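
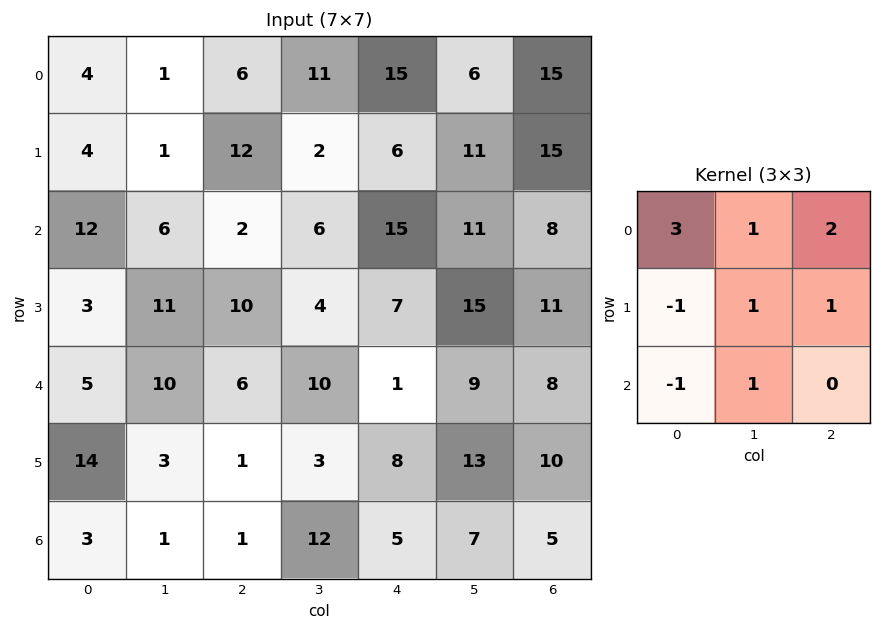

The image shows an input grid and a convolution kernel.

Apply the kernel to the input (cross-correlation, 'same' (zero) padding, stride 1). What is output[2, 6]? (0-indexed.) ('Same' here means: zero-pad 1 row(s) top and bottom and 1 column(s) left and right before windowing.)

The receptive field on the zero-padded input at this output position is [11 15 0 / 11 8 0 / 15 11 0]. Elementwise product with the kernel and sum: 11·3 + 15·1 + 0·2 + 11·-1 + 8·1 + 0·1 + 15·-1 + 11·1.

41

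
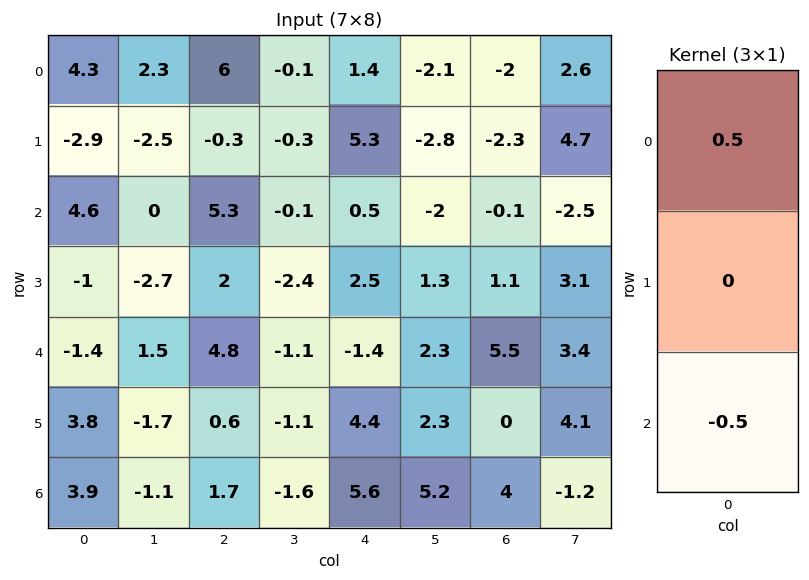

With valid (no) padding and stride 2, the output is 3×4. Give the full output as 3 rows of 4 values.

Output[0,0]: The receptive field on the input at this output position is [4.3 / -2.9 / 4.6]. Elementwise product with the kernel and sum: 4.3·0.5 + 4.6·-0.5.
Output[0,1]: The receptive field on the input at this output position is [6 / -0.3 / 5.3]. Elementwise product with the kernel and sum: 6·0.5 + 5.3·-0.5.

-0.15 0.35 0.45 -0.95
3 0.25 0.95 -2.8
-2.65 1.55 -3.5 0.75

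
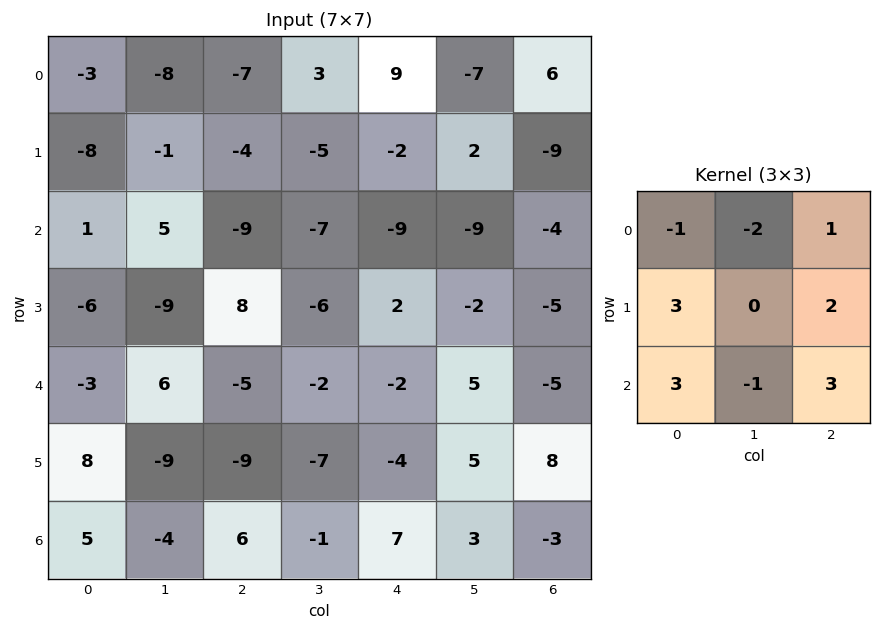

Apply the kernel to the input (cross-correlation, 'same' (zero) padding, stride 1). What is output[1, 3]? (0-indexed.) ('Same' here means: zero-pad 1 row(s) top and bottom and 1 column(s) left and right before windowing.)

The receptive field on the zero-padded input at this output position is [-7 3 9 / -4 -5 -2 / -9 -7 -9]. Elementwise product with the kernel and sum: -7·-1 + 3·-2 + 9·1 + -4·3 + -2·2 + -9·3 + -7·-1 + -9·3.

-53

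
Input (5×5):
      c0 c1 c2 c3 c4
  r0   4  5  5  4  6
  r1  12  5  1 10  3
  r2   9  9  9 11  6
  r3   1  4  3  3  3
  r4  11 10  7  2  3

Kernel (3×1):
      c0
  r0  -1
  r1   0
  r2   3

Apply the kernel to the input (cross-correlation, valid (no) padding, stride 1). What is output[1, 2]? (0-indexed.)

8

The receptive field on the input at this output position is [1 / 9 / 3]. Elementwise product with the kernel and sum: 1·-1 + 3·3.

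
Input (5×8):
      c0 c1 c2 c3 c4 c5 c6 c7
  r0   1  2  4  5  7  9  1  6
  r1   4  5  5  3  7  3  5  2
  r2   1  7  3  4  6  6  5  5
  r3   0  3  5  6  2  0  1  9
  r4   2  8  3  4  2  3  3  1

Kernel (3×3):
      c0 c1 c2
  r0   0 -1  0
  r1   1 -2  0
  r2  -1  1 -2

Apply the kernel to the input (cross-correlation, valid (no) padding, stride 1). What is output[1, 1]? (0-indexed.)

-14

The receptive field on the input at this output position is [5 5 3 / 7 3 4 / 3 5 6]. Elementwise product with the kernel and sum: 5·-1 + 7·1 + 3·-2 + 3·-1 + 5·1 + 6·-2.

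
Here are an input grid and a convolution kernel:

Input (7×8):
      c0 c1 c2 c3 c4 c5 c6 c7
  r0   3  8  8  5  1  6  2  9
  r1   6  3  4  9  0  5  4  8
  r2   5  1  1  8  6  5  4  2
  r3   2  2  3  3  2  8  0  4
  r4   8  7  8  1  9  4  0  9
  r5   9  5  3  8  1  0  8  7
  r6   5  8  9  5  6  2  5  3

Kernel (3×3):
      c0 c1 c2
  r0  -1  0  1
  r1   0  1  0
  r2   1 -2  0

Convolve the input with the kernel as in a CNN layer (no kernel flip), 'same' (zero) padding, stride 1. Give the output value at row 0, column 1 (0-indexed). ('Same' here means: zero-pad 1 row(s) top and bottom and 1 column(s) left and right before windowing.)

8

The receptive field on the zero-padded input at this output position is [0 0 0 / 3 8 8 / 6 3 4]. Elementwise product with the kernel and sum: 0·-1 + 0·1 + 8·1 + 6·1 + 3·-2.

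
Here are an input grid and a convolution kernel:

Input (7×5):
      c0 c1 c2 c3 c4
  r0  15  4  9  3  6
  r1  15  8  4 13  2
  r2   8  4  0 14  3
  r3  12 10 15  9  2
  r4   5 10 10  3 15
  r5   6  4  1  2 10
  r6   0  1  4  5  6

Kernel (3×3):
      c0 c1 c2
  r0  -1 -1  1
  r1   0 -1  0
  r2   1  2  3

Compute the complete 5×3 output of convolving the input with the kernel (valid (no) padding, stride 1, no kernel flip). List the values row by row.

Output[0,0]: The receptive field on the input at this output position is [15 4 9 / 15 8 4 / 8 4 0]. Elementwise product with the kernel and sum: 15·-1 + 4·-1 + 9·1 + 8·-1 + 8·1 + 4·2 + 0·3.
Output[0,1]: The receptive field on the input at this output position is [4 9 3 / 8 4 13 / 4 0 14]. Elementwise product with the kernel and sum: 4·-1 + 9·-1 + 3·1 + 4·-1 + 4·1 + 0·2 + 14·3.

-2 32 18
54 68 10
33 34 41
0 -14 10
5 6 32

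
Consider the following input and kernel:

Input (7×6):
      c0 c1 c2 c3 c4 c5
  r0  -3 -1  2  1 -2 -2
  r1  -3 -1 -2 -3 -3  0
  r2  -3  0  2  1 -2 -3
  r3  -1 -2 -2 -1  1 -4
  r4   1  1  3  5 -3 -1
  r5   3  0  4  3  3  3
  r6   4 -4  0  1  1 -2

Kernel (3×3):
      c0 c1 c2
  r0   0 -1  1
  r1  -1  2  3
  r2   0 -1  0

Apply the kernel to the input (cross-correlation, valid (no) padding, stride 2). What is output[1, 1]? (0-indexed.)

-5

The receptive field on the input at this output position is [2 1 -2 / -2 -1 1 / 3 5 -3]. Elementwise product with the kernel and sum: 1·-1 + -2·1 + -2·-1 + -1·2 + 1·3 + 5·-1.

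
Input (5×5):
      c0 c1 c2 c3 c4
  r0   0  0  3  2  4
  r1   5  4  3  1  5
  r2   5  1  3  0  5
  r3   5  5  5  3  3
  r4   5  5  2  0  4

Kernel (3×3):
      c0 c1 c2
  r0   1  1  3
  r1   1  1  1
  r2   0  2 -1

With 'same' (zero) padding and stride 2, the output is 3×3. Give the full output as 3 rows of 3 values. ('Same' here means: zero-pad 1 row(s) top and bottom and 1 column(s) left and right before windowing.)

6 10 16
28 21 17
30 26 10

Output[0,0]: The receptive field on the zero-padded input at this output position is [0 0 0 / 0 0 0 / 0 5 4]. Elementwise product with the kernel and sum: 0·1 + 0·1 + 0·3 + 0·1 + 0·1 + 0·1 + 5·2 + 4·-1.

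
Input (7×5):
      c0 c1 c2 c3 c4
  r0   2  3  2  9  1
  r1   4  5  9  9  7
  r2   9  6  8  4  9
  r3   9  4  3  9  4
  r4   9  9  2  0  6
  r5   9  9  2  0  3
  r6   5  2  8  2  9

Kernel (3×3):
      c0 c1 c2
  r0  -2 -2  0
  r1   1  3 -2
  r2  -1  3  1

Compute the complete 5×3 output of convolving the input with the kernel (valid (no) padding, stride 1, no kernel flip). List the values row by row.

8 26 13
-1 8 -6
5 -36 2
26 -2 -33
5 17 -1

Output[0,0]: The receptive field on the input at this output position is [2 3 2 / 4 5 9 / 9 6 8]. Elementwise product with the kernel and sum: 2·-2 + 3·-2 + 4·1 + 5·3 + 9·-2 + 9·-1 + 6·3 + 8·1.
Output[0,1]: The receptive field on the input at this output position is [3 2 9 / 5 9 9 / 6 8 4]. Elementwise product with the kernel and sum: 3·-2 + 2·-2 + 5·1 + 9·3 + 9·-2 + 6·-1 + 8·3 + 4·1.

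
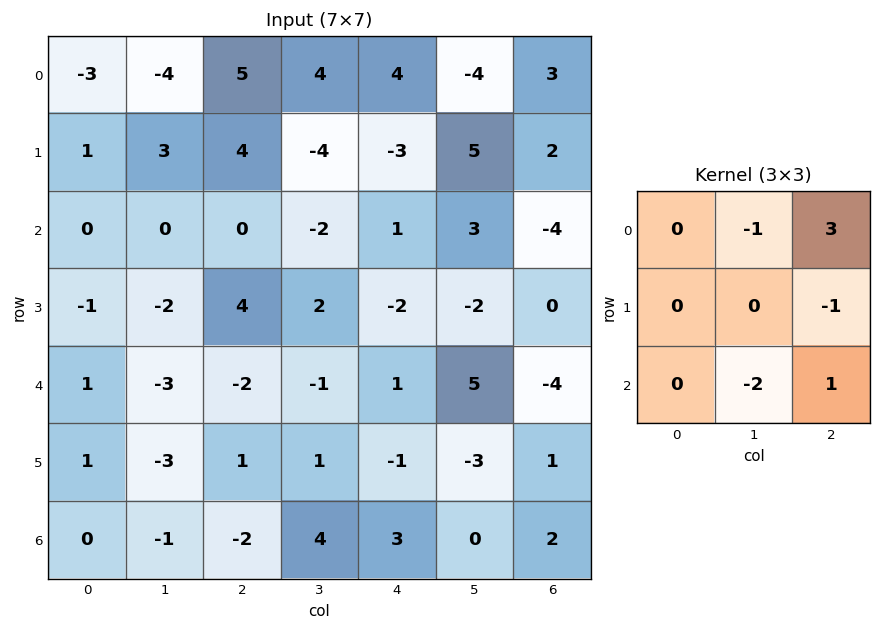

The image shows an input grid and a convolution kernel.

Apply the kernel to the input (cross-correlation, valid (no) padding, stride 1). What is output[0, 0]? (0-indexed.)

15

The receptive field on the input at this output position is [-3 -4 5 / 1 3 4 / 0 0 0]. Elementwise product with the kernel and sum: -4·-1 + 5·3 + 4·-1 + 0·-2 + 0·1.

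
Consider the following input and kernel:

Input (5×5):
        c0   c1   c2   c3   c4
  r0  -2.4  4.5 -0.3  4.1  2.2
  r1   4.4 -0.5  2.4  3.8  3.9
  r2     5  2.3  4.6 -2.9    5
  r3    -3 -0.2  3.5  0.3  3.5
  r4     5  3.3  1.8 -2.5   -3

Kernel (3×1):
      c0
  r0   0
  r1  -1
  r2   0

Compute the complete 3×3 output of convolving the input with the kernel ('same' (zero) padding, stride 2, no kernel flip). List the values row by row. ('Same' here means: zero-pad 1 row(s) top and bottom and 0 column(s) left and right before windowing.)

2.4 0.3 -2.2
-5 -4.6 -5
-5 -1.8 3

Output[0,0]: The receptive field on the zero-padded input at this output position is [0 / -2.4 / 4.4]. Elementwise product with the kernel and sum: -2.4·-1.
Output[0,1]: The receptive field on the zero-padded input at this output position is [0 / -0.3 / 2.4]. Elementwise product with the kernel and sum: -0.3·-1.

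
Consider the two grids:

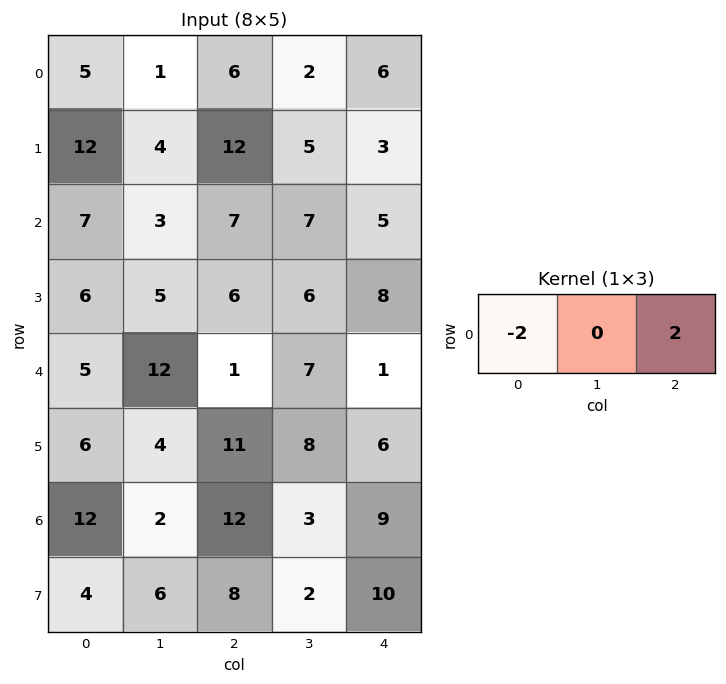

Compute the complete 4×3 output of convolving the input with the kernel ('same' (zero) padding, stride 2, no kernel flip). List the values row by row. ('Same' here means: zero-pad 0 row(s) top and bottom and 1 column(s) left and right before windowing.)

2 2 -4
6 8 -14
24 -10 -14
4 2 -6

Output[0,0]: The receptive field on the zero-padded input at this output position is [0 5 1]. Elementwise product with the kernel and sum: 0·-2 + 1·2.
Output[0,1]: The receptive field on the zero-padded input at this output position is [1 6 2]. Elementwise product with the kernel and sum: 1·-2 + 2·2.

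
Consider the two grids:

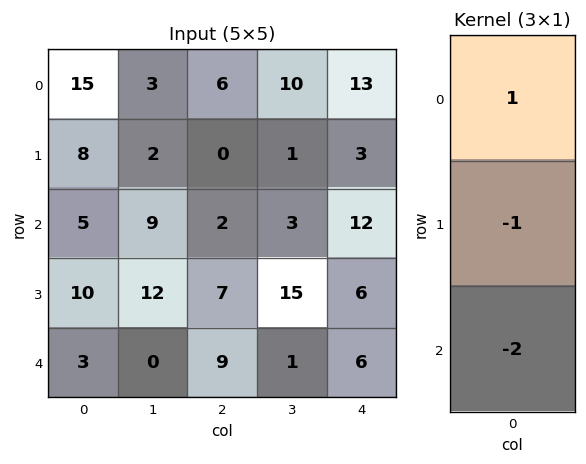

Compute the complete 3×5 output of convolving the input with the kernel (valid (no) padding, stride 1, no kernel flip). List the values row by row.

-3 -17 2 3 -14
-17 -31 -16 -32 -21
-11 -3 -23 -14 -6

Output[0,0]: The receptive field on the input at this output position is [15 / 8 / 5]. Elementwise product with the kernel and sum: 15·1 + 8·-1 + 5·-2.
Output[0,1]: The receptive field on the input at this output position is [3 / 2 / 9]. Elementwise product with the kernel and sum: 3·1 + 2·-1 + 9·-2.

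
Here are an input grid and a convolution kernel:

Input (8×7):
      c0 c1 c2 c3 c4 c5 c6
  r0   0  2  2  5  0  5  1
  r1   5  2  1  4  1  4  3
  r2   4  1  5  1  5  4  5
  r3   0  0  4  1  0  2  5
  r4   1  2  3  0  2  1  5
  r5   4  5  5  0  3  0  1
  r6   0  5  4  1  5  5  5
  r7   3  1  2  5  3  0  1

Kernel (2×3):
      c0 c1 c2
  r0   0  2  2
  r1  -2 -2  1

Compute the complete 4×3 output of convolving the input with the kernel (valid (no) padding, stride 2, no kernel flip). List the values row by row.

Output[0,0]: The receptive field on the input at this output position is [0 2 2 / 5 2 1]. Elementwise product with the kernel and sum: 2·2 + 2·2 + 5·-2 + 2·-2 + 1·1.

-5 1 5
16 2 19
-3 -3 7
12 1 15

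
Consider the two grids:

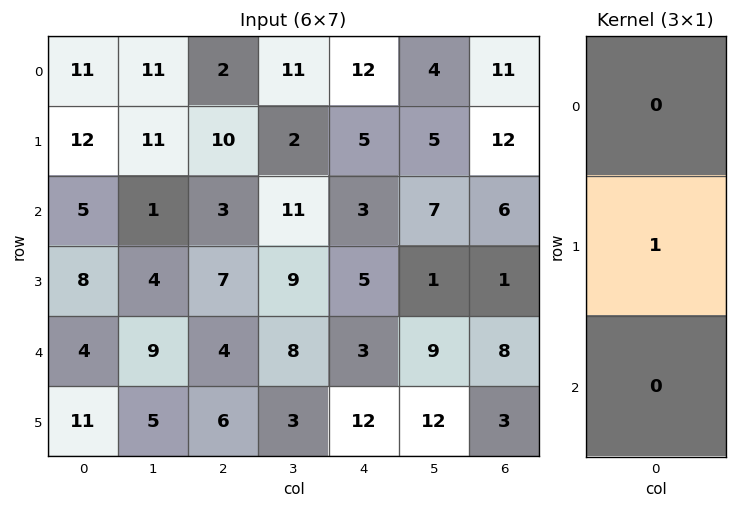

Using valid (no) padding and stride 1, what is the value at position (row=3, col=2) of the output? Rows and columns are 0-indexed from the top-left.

The receptive field on the input at this output position is [7 / 4 / 6]. Elementwise product with the kernel and sum: 4·1.

4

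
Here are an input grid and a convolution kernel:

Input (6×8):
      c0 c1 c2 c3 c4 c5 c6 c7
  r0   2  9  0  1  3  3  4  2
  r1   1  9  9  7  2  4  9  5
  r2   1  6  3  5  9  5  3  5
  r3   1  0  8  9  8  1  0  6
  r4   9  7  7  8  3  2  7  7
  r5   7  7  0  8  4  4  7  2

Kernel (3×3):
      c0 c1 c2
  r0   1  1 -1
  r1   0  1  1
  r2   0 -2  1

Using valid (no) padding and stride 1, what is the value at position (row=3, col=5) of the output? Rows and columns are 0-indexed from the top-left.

-3

The receptive field on the input at this output position is [1 0 6 / 2 7 7 / 4 7 2]. Elementwise product with the kernel and sum: 1·1 + 0·1 + 6·-1 + 7·1 + 7·1 + 7·-2 + 2·1.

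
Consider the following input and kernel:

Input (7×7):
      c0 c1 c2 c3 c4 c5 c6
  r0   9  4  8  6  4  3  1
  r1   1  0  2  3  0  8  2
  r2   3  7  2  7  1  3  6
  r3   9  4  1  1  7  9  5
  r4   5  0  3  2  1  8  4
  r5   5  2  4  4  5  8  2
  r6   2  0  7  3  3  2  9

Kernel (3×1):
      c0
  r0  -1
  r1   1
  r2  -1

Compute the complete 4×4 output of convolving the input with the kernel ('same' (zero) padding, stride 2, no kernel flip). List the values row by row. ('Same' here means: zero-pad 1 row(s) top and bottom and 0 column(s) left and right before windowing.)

8 6 4 -1
-7 -1 -6 -1
-9 -2 -11 -3
-3 3 -2 7

Output[0,0]: The receptive field on the zero-padded input at this output position is [0 / 9 / 1]. Elementwise product with the kernel and sum: 0·-1 + 9·1 + 1·-1.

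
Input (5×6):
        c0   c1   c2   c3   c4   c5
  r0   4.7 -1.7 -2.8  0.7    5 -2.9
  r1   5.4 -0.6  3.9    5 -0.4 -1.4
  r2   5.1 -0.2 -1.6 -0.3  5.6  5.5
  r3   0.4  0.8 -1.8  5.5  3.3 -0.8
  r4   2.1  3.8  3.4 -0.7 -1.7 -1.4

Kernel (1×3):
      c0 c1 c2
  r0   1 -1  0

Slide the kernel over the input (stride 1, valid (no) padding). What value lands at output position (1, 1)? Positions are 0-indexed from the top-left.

The receptive field on the input at this output position is [-0.6 3.9 5]. Elementwise product with the kernel and sum: -0.6·1 + 3.9·-1.

-4.5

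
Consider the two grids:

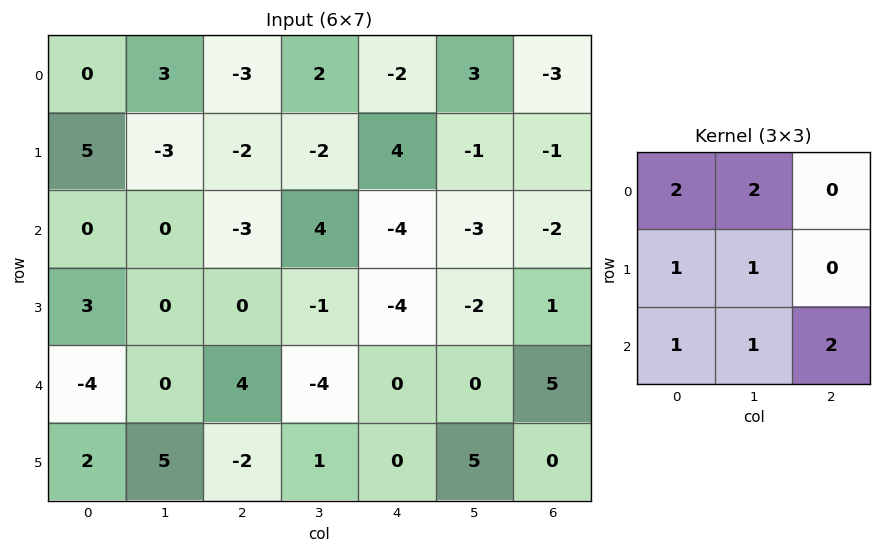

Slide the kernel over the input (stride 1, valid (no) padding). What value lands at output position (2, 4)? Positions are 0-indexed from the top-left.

The receptive field on the input at this output position is [-4 -3 -2 / -4 -2 1 / 0 0 5]. Elementwise product with the kernel and sum: -4·2 + -3·2 + -4·1 + -2·1 + 0·1 + 0·1 + 5·2.

-10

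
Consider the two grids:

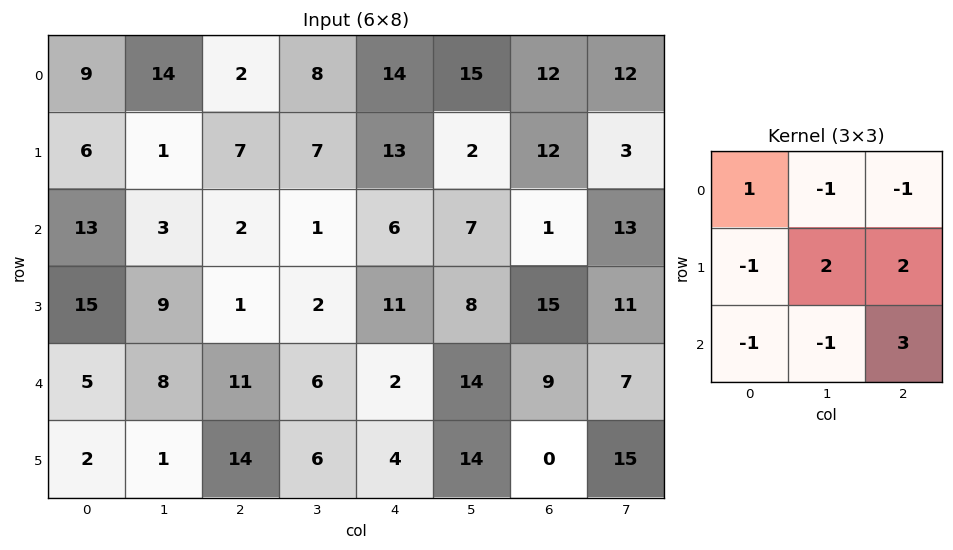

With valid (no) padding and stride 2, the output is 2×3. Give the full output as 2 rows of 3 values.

-7 28 -8
33 9 44

Output[0,0]: The receptive field on the input at this output position is [9 14 2 / 6 1 7 / 13 3 2]. Elementwise product with the kernel and sum: 9·1 + 14·-1 + 2·-1 + 6·-1 + 1·2 + 7·2 + 13·-1 + 3·-1 + 2·3.
Output[0,1]: The receptive field on the input at this output position is [2 8 14 / 7 7 13 / 2 1 6]. Elementwise product with the kernel and sum: 2·1 + 8·-1 + 14·-1 + 7·-1 + 7·2 + 13·2 + 2·-1 + 1·-1 + 6·3.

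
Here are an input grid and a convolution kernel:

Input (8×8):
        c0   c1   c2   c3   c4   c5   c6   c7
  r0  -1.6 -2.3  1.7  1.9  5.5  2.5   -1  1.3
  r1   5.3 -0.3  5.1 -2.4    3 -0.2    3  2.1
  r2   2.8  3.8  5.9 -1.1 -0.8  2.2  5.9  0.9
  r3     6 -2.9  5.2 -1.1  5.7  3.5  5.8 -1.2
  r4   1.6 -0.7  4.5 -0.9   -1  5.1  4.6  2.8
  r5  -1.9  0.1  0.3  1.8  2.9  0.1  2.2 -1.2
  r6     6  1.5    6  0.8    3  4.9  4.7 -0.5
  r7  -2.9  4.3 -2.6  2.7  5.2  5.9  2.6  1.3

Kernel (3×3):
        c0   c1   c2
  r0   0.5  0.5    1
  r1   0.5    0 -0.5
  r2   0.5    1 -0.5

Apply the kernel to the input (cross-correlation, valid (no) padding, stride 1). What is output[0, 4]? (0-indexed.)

1.85

The receptive field on the input at this output position is [5.5 2.5 -1 / 3 -0.2 3 / -0.8 2.2 5.9]. Elementwise product with the kernel and sum: 5.5·0.5 + 2.5·0.5 + -1·1 + 3·0.5 + 3·-0.5 + -0.8·0.5 + 2.2·1 + 5.9·-0.5.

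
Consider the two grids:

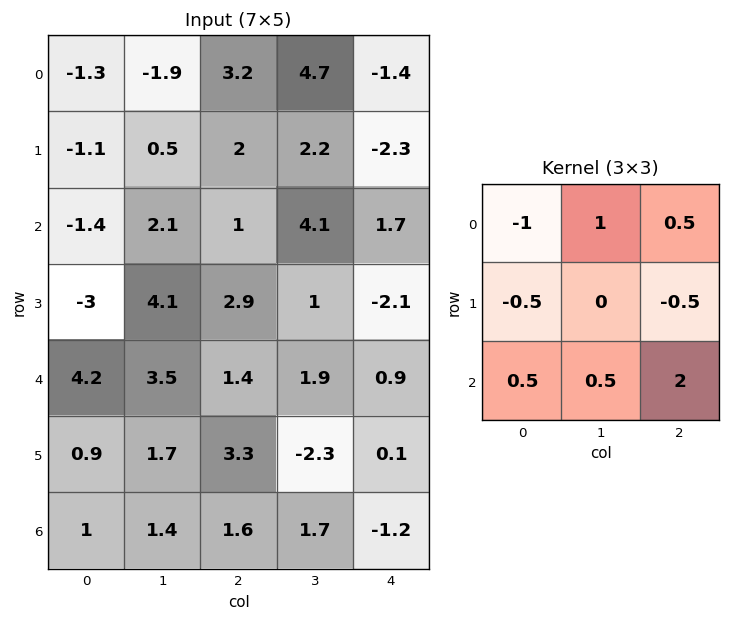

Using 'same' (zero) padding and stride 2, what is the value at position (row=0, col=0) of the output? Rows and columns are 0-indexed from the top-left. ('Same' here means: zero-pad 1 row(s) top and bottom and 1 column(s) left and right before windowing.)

The receptive field on the zero-padded input at this output position is [0 0 0 / 0 -1.3 -1.9 / 0 -1.1 0.5]. Elementwise product with the kernel and sum: 0·-1 + 0·1 + 0·0.5 + 0·-0.5 + -1.9·-0.5 + 0·0.5 + -1.1·0.5 + 0.5·2.

1.4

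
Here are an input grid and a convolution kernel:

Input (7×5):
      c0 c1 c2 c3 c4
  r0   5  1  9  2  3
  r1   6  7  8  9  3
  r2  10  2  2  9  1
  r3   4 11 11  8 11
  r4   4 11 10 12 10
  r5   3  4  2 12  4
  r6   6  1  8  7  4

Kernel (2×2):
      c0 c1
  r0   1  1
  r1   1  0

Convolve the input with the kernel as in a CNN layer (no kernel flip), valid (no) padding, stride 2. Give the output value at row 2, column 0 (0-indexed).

The receptive field on the input at this output position is [4 11 / 3 4]. Elementwise product with the kernel and sum: 4·1 + 11·1 + 3·1.

18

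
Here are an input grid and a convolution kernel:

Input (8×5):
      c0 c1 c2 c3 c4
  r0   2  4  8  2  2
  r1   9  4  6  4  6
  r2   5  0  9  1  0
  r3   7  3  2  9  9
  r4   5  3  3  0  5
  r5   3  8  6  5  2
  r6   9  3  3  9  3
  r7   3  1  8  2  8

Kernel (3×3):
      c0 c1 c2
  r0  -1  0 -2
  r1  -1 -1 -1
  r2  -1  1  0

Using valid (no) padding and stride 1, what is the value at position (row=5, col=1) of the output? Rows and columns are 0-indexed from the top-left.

-26

The receptive field on the input at this output position is [8 6 5 / 3 3 9 / 1 8 2]. Elementwise product with the kernel and sum: 8·-1 + 5·-2 + 3·-1 + 3·-1 + 9·-1 + 1·-1 + 8·1.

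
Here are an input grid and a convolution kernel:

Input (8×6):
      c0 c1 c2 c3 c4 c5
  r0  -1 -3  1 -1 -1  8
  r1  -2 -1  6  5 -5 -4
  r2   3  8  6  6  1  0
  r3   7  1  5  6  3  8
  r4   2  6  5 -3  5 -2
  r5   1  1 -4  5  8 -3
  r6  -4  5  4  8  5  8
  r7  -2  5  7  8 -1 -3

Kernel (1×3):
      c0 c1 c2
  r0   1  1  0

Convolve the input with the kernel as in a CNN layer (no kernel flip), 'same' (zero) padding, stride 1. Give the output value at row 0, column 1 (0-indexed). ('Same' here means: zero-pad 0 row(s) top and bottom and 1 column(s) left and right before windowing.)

The receptive field on the zero-padded input at this output position is [-1 -3 1]. Elementwise product with the kernel and sum: -1·1 + -3·1.

-4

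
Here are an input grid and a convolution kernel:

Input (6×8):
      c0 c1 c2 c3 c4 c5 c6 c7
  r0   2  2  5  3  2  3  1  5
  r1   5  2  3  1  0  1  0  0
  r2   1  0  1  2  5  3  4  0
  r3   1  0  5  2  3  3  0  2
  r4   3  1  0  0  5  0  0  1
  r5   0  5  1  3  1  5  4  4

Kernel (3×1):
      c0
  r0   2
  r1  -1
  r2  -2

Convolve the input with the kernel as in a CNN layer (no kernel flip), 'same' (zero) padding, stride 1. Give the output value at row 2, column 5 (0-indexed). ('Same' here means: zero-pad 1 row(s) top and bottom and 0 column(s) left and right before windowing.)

-7

The receptive field on the zero-padded input at this output position is [1 / 3 / 3]. Elementwise product with the kernel and sum: 1·2 + 3·-1 + 3·-2.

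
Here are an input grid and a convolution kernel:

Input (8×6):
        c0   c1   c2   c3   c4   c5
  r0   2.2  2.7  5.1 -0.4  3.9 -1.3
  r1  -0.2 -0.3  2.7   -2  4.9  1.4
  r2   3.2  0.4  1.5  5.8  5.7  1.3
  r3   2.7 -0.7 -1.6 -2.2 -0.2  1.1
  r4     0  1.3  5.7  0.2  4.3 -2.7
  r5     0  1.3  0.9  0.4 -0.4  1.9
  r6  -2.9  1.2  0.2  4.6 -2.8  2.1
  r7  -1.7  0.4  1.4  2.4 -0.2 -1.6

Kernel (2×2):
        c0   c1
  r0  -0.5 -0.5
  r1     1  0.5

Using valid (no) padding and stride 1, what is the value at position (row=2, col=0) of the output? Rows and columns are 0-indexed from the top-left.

0.55

The receptive field on the input at this output position is [3.2 0.4 / 2.7 -0.7]. Elementwise product with the kernel and sum: 3.2·-0.5 + 0.4·-0.5 + 2.7·1 + -0.7·0.5.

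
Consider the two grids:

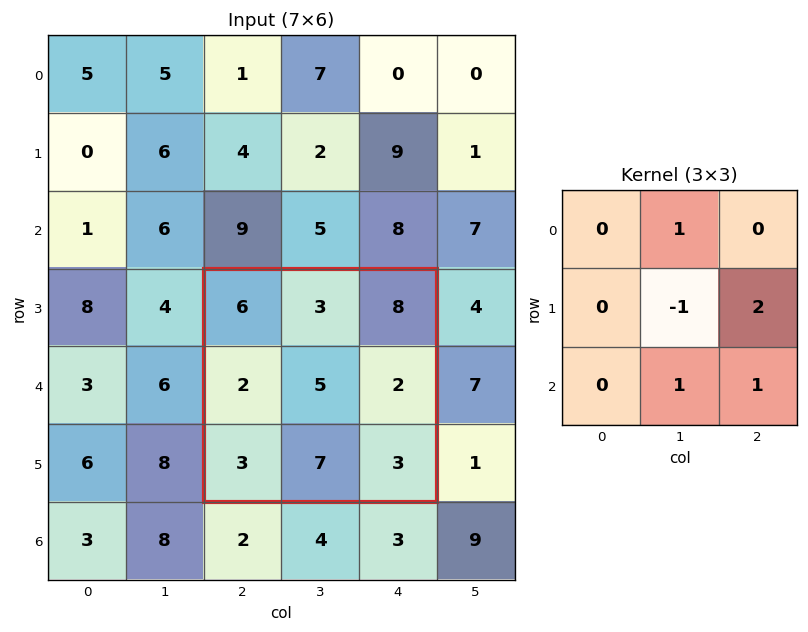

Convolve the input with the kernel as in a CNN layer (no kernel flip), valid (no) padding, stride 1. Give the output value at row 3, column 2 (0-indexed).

The receptive field on the input at this output position is [6 3 8 / 2 5 2 / 3 7 3]. Elementwise product with the kernel and sum: 3·1 + 5·-1 + 2·2 + 7·1 + 3·1.

12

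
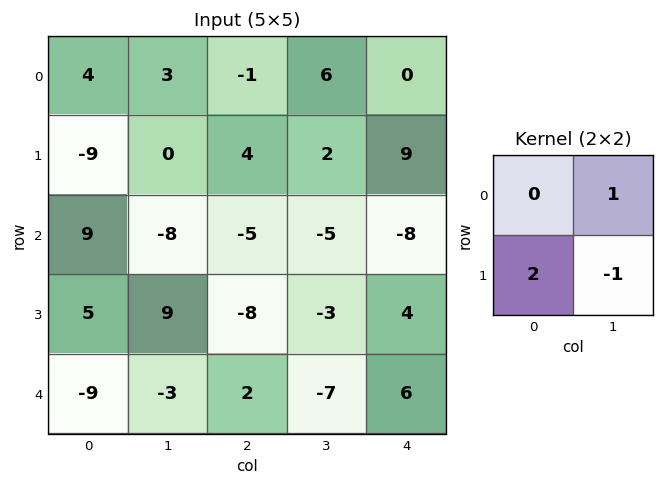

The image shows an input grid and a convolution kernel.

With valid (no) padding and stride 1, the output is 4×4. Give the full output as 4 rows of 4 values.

Output[0,0]: The receptive field on the input at this output position is [4 3 / -9 0]. Elementwise product with the kernel and sum: 3·1 + -9·2 + 0·-1.

-15 -5 12 -5
26 -7 -3 7
-7 21 -18 -18
-6 -16 8 -16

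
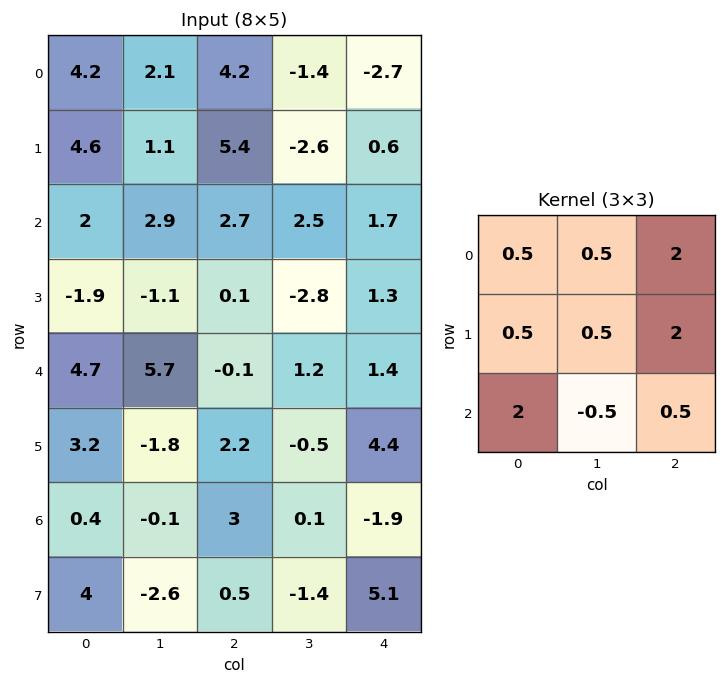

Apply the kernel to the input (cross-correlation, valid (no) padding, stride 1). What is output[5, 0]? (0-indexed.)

The receptive field on the input at this output position is [3.2 -1.8 2.2 / 0.4 -0.1 3 / 4 -2.6 0.5]. Elementwise product with the kernel and sum: 3.2·0.5 + -1.8·0.5 + 2.2·2 + 0.4·0.5 + -0.1·0.5 + 3·2 + 4·2 + -2.6·-0.5 + 0.5·0.5.

20.8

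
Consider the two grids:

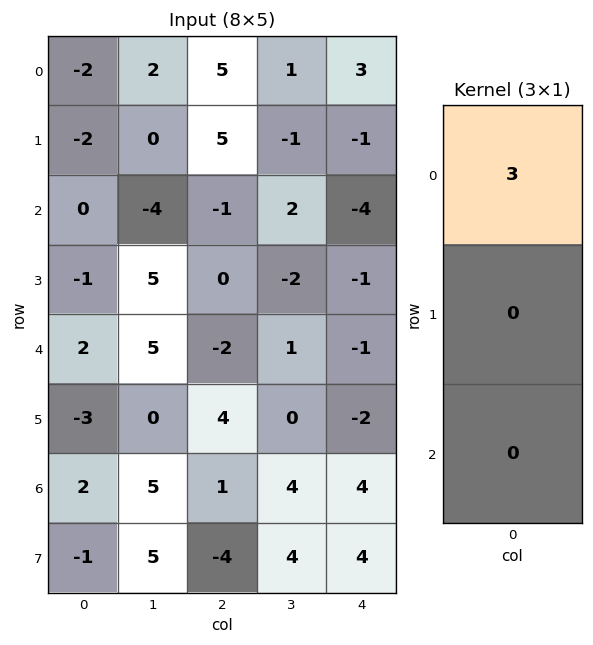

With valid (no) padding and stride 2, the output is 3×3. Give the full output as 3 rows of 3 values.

Output[0,0]: The receptive field on the input at this output position is [-2 / -2 / 0]. Elementwise product with the kernel and sum: -2·3.
Output[0,1]: The receptive field on the input at this output position is [5 / 5 / -1]. Elementwise product with the kernel and sum: 5·3.

-6 15 9
0 -3 -12
6 -6 -3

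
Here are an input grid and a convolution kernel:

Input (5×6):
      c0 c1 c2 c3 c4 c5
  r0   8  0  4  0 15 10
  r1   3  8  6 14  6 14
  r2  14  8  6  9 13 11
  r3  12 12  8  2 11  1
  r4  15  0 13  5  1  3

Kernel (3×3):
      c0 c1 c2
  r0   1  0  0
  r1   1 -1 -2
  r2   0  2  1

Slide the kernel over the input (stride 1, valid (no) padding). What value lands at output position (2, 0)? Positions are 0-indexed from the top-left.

The receptive field on the input at this output position is [14 8 6 / 12 12 8 / 15 0 13]. Elementwise product with the kernel and sum: 14·1 + 12·1 + 12·-1 + 8·-2 + 0·2 + 13·1.

11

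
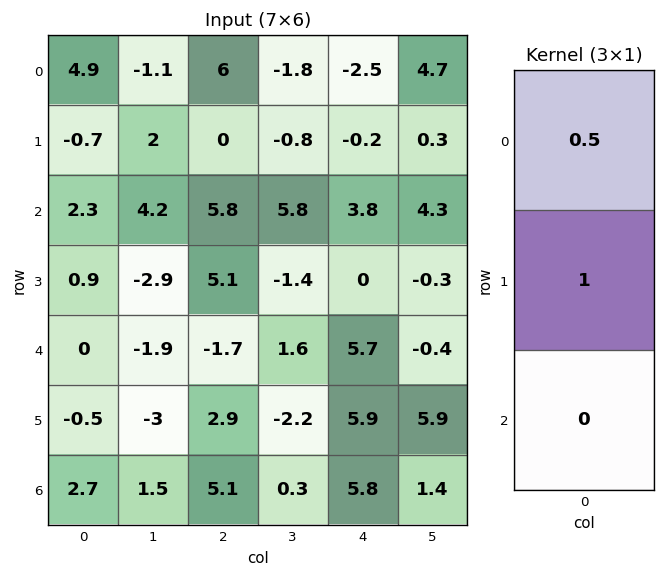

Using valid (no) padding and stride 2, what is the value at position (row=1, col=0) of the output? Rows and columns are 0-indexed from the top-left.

The receptive field on the input at this output position is [2.3 / 0.9 / 0]. Elementwise product with the kernel and sum: 2.3·0.5 + 0.9·1.

2.05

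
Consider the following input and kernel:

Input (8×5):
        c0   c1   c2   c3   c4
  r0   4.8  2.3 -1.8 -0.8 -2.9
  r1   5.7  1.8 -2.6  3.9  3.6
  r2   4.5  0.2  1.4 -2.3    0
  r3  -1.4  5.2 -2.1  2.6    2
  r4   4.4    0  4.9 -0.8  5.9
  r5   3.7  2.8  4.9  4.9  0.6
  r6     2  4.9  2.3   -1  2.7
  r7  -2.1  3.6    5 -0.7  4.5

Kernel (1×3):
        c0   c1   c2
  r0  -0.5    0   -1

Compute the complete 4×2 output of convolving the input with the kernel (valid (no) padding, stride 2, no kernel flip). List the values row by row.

-0.6 3.8
-3.65 -0.7
-7.1 -8.35
-3.3 -3.85

Output[0,0]: The receptive field on the input at this output position is [4.8 2.3 -1.8]. Elementwise product with the kernel and sum: 4.8·-0.5 + -1.8·-1.
Output[0,1]: The receptive field on the input at this output position is [-1.8 -0.8 -2.9]. Elementwise product with the kernel and sum: -1.8·-0.5 + -2.9·-1.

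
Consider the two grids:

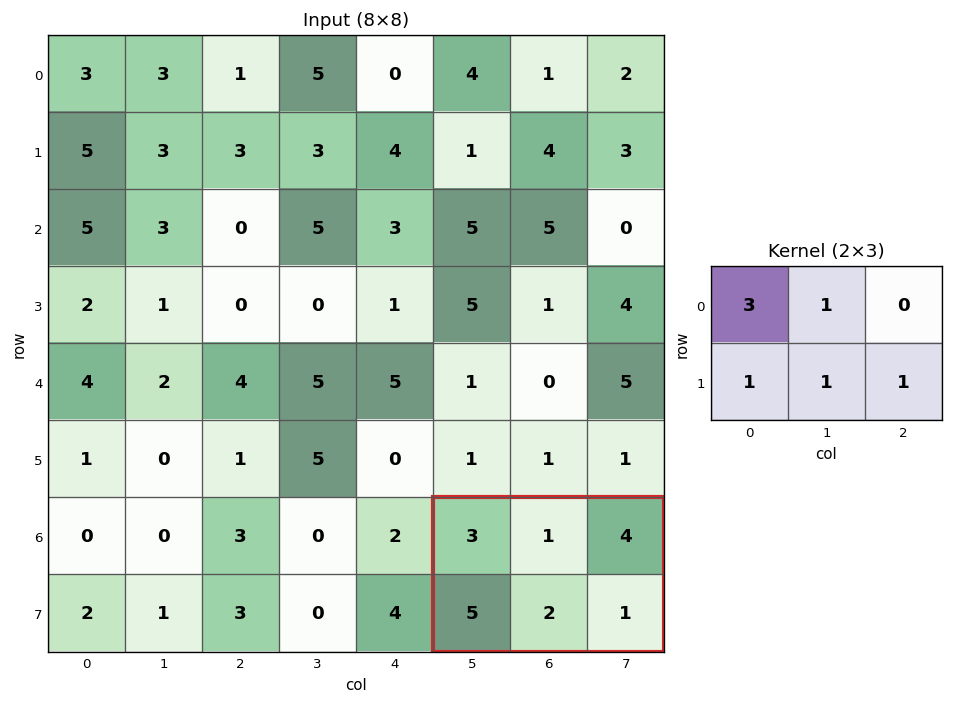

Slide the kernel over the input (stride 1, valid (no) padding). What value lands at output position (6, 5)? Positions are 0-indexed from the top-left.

18

The receptive field on the input at this output position is [3 1 4 / 5 2 1]. Elementwise product with the kernel and sum: 3·3 + 1·1 + 5·1 + 2·1 + 1·1.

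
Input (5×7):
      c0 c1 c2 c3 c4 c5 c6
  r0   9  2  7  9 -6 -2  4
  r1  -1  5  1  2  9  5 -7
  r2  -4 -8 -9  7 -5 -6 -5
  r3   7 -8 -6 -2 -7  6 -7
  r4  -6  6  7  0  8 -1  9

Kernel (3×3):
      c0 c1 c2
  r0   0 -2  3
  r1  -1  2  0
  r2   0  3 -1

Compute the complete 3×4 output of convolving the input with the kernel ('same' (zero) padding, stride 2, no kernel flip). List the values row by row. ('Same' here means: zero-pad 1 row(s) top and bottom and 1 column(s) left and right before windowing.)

10 13 1 -11
38 -22 -47 -11
-50 14 48 33

Output[0,0]: The receptive field on the zero-padded input at this output position is [0 0 0 / 0 9 2 / 0 -1 5]. Elementwise product with the kernel and sum: 0·-2 + 0·3 + 0·-1 + 9·2 + -1·3 + 5·-1.
Output[0,1]: The receptive field on the zero-padded input at this output position is [0 0 0 / 2 7 9 / 5 1 2]. Elementwise product with the kernel and sum: 0·-2 + 0·3 + 2·-1 + 7·2 + 1·3 + 2·-1.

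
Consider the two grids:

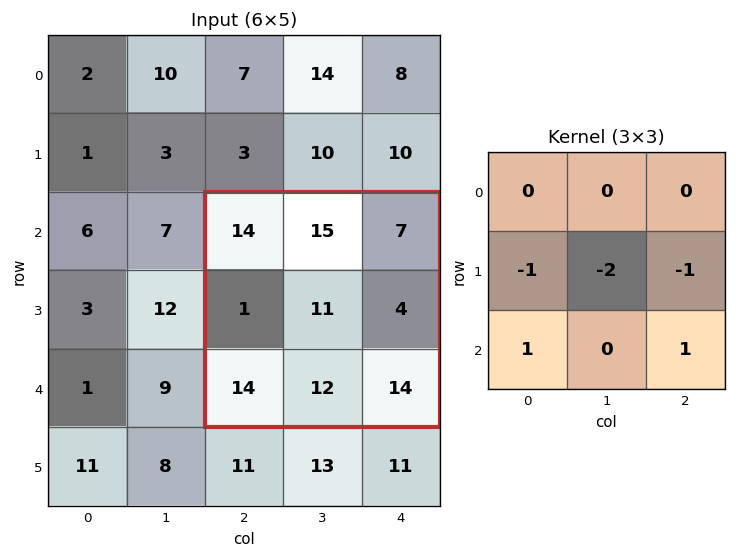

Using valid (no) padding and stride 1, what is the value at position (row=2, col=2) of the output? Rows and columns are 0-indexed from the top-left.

The receptive field on the input at this output position is [14 15 7 / 1 11 4 / 14 12 14]. Elementwise product with the kernel and sum: 1·-1 + 11·-2 + 4·-1 + 14·1 + 14·1.

1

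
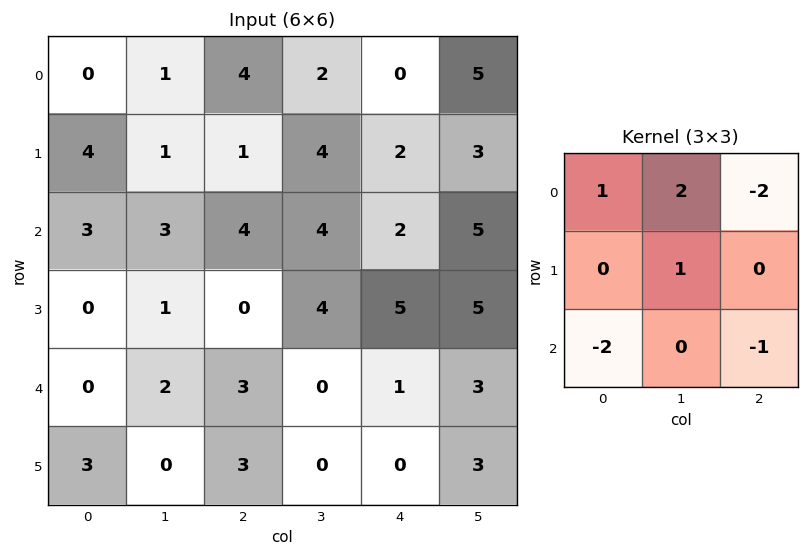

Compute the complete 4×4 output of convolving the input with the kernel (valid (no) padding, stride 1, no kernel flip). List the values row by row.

Output[0,0]: The receptive field on the input at this output position is [0 1 4 / 4 1 1 / 3 3 4]. Elementwise product with the kernel and sum: 0·1 + 1·2 + 4·-2 + 1·1 + 3·-2 + 4·-1.
Output[0,1]: The receptive field on the input at this output position is [1 4 2 / 1 1 4 / 3 4 4]. Elementwise product with the kernel and sum: 1·1 + 4·2 + 2·-2 + 1·1 + 3·-2 + 4·-1.

-15 -4 2 -19
7 -7 4 -9
-1 -1 5 0
-5 -4 -8 2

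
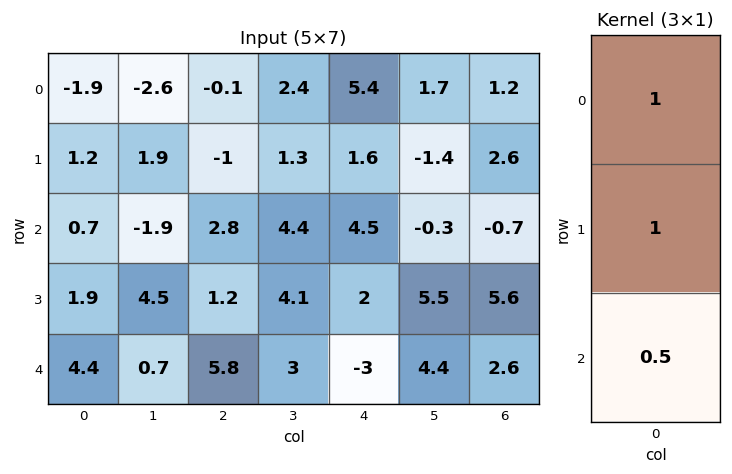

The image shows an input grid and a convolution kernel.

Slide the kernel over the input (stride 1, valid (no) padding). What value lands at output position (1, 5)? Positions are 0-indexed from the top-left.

1.05

The receptive field on the input at this output position is [-1.4 / -0.3 / 5.5]. Elementwise product with the kernel and sum: -1.4·1 + -0.3·1 + 5.5·0.5.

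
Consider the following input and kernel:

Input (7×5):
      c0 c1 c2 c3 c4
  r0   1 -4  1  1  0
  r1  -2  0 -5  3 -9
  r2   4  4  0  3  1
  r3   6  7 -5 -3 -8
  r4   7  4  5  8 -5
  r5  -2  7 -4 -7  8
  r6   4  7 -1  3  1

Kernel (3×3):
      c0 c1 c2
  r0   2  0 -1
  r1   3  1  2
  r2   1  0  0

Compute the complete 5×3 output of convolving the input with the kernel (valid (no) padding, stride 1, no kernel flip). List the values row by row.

Output[0,0]: The receptive field on the input at this output position is [1 -4 1 / -2 0 -5 / 4 4 0]. Elementwise product with the kernel and sum: 1·2 + 1·-1 + -2·3 + 0·1 + -5·2 + 4·1.
Output[0,1]: The receptive field on the input at this output position is [-4 1 1 / 0 -5 3 / 4 0 3]. Elementwise product with the kernel and sum: -4·2 + 1·-1 + 0·3 + -5·1 + 3·2 + 4·1.

-11 -4 -28
23 22 -1
30 19 -30
50 57 7
6 10 11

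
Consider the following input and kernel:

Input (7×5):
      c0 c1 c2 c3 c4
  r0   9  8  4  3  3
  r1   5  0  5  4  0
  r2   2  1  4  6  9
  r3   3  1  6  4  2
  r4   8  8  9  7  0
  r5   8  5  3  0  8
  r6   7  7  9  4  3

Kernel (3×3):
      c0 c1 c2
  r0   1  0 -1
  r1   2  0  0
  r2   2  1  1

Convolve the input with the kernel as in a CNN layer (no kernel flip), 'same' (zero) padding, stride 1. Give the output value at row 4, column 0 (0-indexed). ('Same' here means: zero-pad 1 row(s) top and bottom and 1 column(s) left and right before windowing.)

The receptive field on the zero-padded input at this output position is [0 3 1 / 0 8 8 / 0 8 5]. Elementwise product with the kernel and sum: 0·1 + 1·-1 + 0·2 + 0·2 + 8·1 + 5·1.

12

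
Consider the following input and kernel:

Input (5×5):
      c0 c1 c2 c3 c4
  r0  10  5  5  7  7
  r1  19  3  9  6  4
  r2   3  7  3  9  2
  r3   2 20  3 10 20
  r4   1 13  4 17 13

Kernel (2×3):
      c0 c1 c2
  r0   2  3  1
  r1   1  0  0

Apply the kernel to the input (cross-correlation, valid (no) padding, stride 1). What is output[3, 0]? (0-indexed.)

The receptive field on the input at this output position is [2 20 3 / 1 13 4]. Elementwise product with the kernel and sum: 2·2 + 20·3 + 3·1 + 1·1.

68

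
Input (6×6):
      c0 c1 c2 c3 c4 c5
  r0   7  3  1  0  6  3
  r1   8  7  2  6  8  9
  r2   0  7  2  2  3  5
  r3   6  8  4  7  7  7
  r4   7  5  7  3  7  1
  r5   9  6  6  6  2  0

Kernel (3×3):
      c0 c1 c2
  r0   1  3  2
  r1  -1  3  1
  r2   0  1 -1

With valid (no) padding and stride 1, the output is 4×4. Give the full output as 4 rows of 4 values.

Output[0,0]: The receptive field on the input at this output position is [7 3 1 / 8 7 2 / 0 7 2]. Elementwise product with the kernel and sum: 7·1 + 3·3 + 1·2 + 8·-1 + 7·3 + 2·1 + 7·1 + 2·-1.

38 11 36 49
60 23 43 60
45 32 34 48
53 53 52 63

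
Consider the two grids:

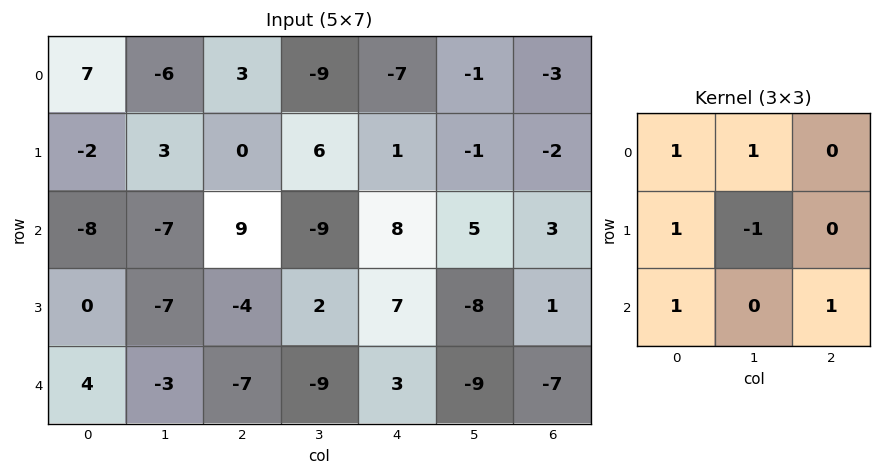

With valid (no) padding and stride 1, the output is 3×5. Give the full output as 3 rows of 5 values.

-3 -16 5 -15 5
-4 -18 27 -16 11
-11 -13 -10 -24 24

Output[0,0]: The receptive field on the input at this output position is [7 -6 3 / -2 3 0 / -8 -7 9]. Elementwise product with the kernel and sum: 7·1 + -6·1 + -2·1 + 3·-1 + -8·1 + 9·1.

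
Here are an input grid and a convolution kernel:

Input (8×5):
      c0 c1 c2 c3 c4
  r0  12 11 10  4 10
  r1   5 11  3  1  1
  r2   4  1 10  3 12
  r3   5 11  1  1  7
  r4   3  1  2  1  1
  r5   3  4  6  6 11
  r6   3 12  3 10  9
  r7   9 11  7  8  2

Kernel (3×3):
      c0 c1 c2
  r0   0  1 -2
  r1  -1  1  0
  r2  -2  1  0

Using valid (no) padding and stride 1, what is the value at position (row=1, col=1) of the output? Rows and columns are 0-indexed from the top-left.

-11

The receptive field on the input at this output position is [11 3 1 / 1 10 3 / 11 1 1]. Elementwise product with the kernel and sum: 3·1 + 1·-2 + 1·-1 + 10·1 + 11·-2 + 1·1.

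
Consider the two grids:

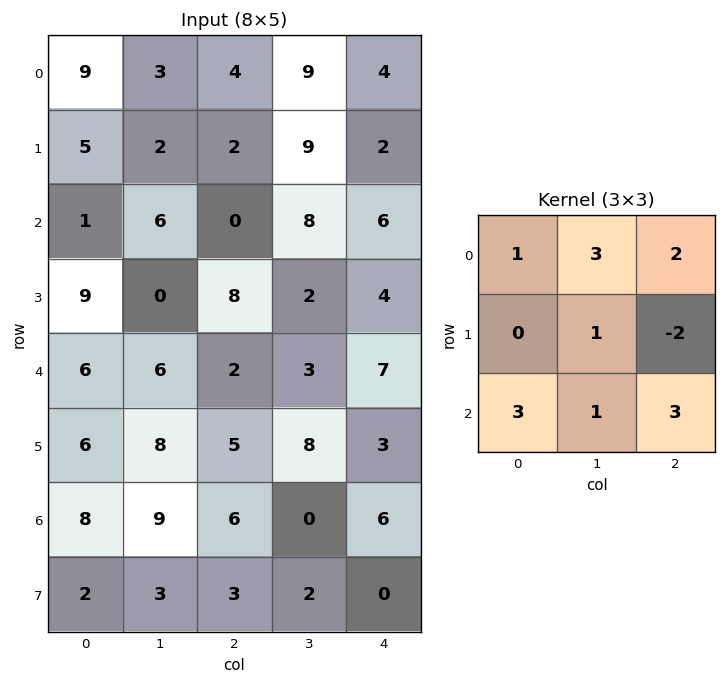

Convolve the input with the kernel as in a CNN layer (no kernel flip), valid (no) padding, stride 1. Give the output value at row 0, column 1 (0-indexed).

The receptive field on the input at this output position is [3 4 9 / 2 2 9 / 6 0 8]. Elementwise product with the kernel and sum: 3·1 + 4·3 + 9·2 + 2·1 + 9·-2 + 6·3 + 0·1 + 8·3.

59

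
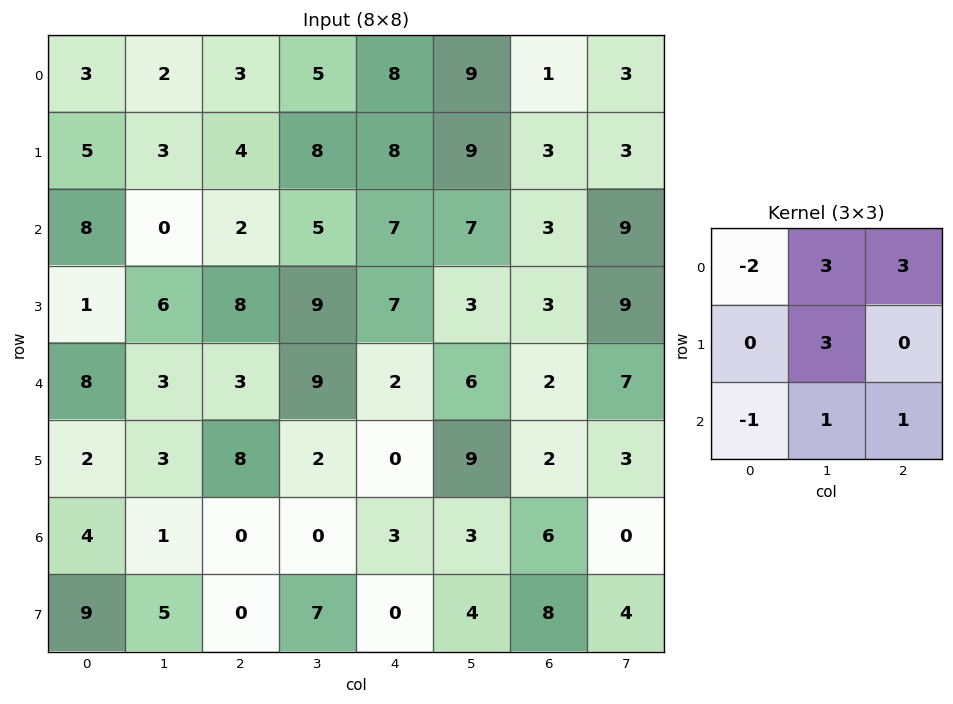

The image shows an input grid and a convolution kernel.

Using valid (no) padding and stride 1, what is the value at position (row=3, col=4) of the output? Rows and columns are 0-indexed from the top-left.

The receptive field on the input at this output position is [7 3 3 / 2 6 2 / 0 9 2]. Elementwise product with the kernel and sum: 7·-2 + 3·3 + 3·3 + 6·3 + 0·-1 + 9·1 + 2·1.

33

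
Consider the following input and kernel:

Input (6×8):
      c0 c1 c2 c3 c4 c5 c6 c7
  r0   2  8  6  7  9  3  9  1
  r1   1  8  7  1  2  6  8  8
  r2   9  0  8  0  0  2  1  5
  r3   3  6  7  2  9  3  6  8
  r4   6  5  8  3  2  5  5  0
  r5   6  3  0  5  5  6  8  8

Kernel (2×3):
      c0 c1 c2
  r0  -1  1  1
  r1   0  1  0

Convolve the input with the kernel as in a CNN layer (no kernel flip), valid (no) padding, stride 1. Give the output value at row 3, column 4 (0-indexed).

5

The receptive field on the input at this output position is [9 3 6 / 2 5 5]. Elementwise product with the kernel and sum: 9·-1 + 3·1 + 6·1 + 5·1.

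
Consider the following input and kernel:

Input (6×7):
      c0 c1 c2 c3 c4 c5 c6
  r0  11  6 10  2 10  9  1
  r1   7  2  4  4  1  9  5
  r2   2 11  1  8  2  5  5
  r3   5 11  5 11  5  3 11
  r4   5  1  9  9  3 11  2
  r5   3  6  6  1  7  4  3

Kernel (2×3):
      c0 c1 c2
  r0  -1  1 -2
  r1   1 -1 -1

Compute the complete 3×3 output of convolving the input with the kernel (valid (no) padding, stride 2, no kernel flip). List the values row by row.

Output[0,0]: The receptive field on the input at this output position is [11 6 10 / 7 2 4]. Elementwise product with the kernel and sum: 11·-1 + 6·1 + 10·-2 + 7·1 + 2·-1 + 4·-1.

-24 -29 -16
-4 -8 -16
-31 -8 4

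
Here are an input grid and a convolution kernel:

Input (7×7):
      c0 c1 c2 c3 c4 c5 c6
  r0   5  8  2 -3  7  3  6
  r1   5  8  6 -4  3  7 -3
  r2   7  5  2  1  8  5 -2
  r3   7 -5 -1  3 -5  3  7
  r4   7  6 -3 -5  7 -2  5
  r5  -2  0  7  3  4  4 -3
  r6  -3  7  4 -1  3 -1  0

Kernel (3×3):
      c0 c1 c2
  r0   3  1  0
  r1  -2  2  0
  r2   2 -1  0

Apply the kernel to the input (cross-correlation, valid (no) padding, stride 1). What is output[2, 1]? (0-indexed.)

40

The receptive field on the input at this output position is [5 2 1 / -5 -1 3 / 6 -3 -5]. Elementwise product with the kernel and sum: 5·3 + 2·1 + -5·-2 + -1·2 + 6·2 + -3·-1.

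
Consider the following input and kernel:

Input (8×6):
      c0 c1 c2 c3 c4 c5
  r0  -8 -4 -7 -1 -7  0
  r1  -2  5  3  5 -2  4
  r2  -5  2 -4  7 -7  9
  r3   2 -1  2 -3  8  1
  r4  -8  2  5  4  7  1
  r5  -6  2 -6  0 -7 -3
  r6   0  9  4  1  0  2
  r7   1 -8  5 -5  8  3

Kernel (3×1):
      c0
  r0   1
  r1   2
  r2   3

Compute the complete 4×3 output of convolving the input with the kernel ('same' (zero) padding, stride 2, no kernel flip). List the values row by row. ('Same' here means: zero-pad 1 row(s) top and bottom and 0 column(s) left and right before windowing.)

Output[0,0]: The receptive field on the zero-padded input at this output position is [0 / -8 / -2]. Elementwise product with the kernel and sum: 0·1 + -8·2 + -2·3.
Output[0,1]: The receptive field on the zero-padded input at this output position is [0 / -7 / 3]. Elementwise product with the kernel and sum: 0·1 + -7·2 + 3·3.

-22 -5 -20
-6 1 8
-32 -6 1
-3 17 17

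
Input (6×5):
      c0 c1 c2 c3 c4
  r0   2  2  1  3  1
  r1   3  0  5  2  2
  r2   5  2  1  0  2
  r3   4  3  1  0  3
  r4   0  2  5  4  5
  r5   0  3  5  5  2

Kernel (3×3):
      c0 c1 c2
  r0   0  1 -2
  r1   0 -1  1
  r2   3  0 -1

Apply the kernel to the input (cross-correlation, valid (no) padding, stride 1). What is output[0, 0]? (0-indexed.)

19

The receptive field on the input at this output position is [2 2 1 / 3 0 5 / 5 2 1]. Elementwise product with the kernel and sum: 2·1 + 1·-2 + 0·-1 + 5·1 + 5·3 + 1·-1.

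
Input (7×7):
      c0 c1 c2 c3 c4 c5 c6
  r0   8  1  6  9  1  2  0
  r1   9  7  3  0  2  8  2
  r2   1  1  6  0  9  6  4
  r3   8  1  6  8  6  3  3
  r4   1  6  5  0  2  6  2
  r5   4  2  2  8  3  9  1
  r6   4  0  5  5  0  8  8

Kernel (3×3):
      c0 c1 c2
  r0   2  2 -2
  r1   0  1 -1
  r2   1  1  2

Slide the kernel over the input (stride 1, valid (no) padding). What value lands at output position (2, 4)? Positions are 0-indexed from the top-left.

34

The receptive field on the input at this output position is [9 6 4 / 6 3 3 / 2 6 2]. Elementwise product with the kernel and sum: 9·2 + 6·2 + 4·-2 + 3·1 + 3·-1 + 2·1 + 6·1 + 2·2.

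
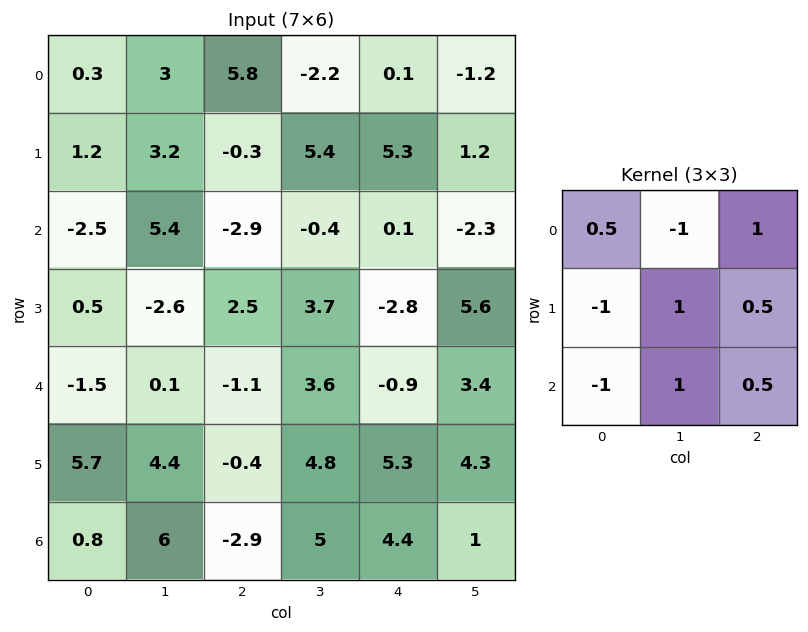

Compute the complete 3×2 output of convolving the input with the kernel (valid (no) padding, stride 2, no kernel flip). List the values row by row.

Output[0,0]: The receptive field on the input at this output position is [0.3 3 5.8 / 1.2 3.2 -0.3 / -2.5 5.4 -2.9]. Elementwise product with the kernel and sum: 0.3·0.5 + 3·-1 + 5.8·1 + 1.2·-1 + 3.2·1 + -0.3·0.5 + -2.5·-1 + 5.4·1 + -2.9·0.5.

11.25 16.1
-10.35 3.1
0.3 12.9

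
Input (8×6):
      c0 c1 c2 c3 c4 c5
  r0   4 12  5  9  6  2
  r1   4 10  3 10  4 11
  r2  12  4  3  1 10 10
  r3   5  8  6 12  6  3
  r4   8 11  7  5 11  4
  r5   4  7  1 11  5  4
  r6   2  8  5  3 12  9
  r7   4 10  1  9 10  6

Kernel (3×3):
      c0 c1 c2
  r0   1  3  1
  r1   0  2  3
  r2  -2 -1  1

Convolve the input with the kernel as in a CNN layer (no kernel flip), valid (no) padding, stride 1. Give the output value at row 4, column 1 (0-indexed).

54

The receptive field on the input at this output position is [11 7 5 / 7 1 11 / 8 5 3]. Elementwise product with the kernel and sum: 11·1 + 7·3 + 5·1 + 1·2 + 11·3 + 8·-2 + 5·-1 + 3·1.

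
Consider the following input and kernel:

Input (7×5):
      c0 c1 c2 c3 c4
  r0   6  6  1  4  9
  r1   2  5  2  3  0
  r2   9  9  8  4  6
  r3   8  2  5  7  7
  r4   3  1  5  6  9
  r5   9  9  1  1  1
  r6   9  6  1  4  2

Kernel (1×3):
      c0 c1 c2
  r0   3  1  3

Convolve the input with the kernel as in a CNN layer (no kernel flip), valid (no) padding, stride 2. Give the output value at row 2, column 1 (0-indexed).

48

The receptive field on the input at this output position is [5 6 9]. Elementwise product with the kernel and sum: 5·3 + 6·1 + 9·3.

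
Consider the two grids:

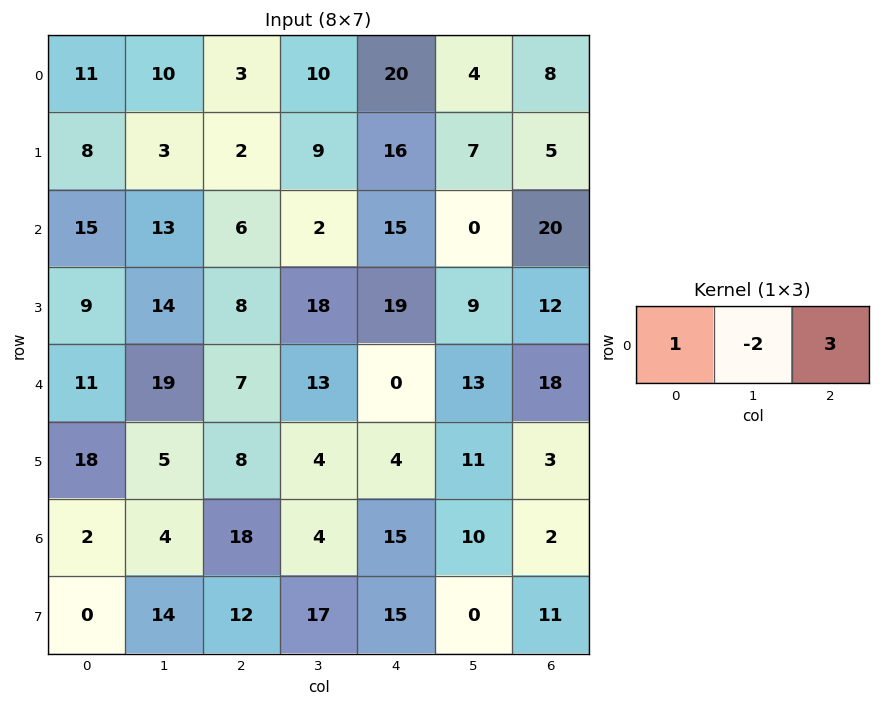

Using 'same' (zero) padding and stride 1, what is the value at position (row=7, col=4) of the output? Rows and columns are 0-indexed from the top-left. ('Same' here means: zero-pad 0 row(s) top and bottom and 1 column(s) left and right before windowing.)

The receptive field on the zero-padded input at this output position is [17 15 0]. Elementwise product with the kernel and sum: 17·1 + 15·-2 + 0·3.

-13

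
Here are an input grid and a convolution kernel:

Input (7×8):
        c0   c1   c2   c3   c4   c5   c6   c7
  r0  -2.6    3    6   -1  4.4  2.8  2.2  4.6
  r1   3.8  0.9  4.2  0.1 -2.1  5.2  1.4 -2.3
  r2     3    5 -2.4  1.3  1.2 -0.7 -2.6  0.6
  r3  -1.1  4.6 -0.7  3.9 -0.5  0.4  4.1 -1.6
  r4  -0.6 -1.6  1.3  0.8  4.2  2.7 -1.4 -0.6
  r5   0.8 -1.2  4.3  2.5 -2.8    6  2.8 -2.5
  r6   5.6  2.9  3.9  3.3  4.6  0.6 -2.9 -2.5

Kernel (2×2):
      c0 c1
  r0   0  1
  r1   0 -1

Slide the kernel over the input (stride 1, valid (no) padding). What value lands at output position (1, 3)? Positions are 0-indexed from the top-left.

-3.3

The receptive field on the input at this output position is [0.1 -2.1 / 1.3 1.2]. Elementwise product with the kernel and sum: -2.1·1 + 1.2·-1.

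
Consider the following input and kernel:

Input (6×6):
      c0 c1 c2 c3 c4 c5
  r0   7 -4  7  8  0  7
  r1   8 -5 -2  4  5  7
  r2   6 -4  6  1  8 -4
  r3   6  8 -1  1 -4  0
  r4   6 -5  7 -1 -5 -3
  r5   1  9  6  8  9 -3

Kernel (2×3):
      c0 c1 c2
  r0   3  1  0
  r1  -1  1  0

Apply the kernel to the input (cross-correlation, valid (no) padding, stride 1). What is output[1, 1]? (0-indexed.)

-7

The receptive field on the input at this output position is [-5 -2 4 / -4 6 1]. Elementwise product with the kernel and sum: -5·3 + -2·1 + -4·-1 + 6·1.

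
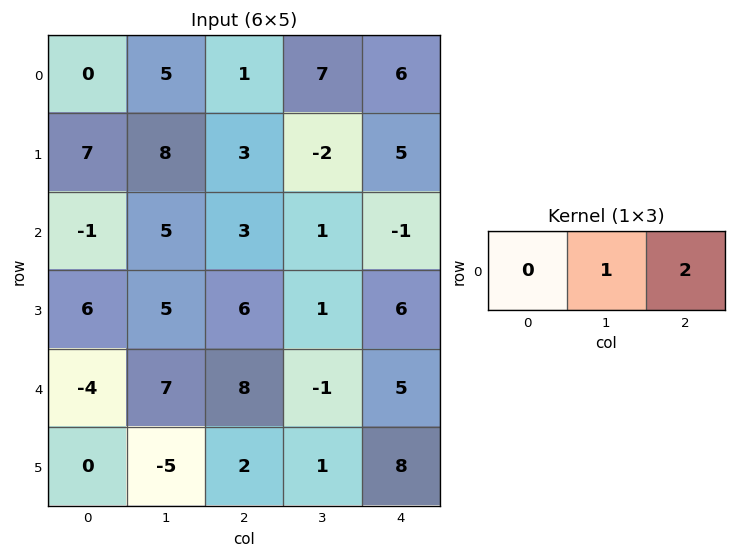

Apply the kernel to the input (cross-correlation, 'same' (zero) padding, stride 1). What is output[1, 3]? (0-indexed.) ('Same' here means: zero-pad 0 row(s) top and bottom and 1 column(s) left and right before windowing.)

The receptive field on the zero-padded input at this output position is [3 -2 5]. Elementwise product with the kernel and sum: -2·1 + 5·2.

8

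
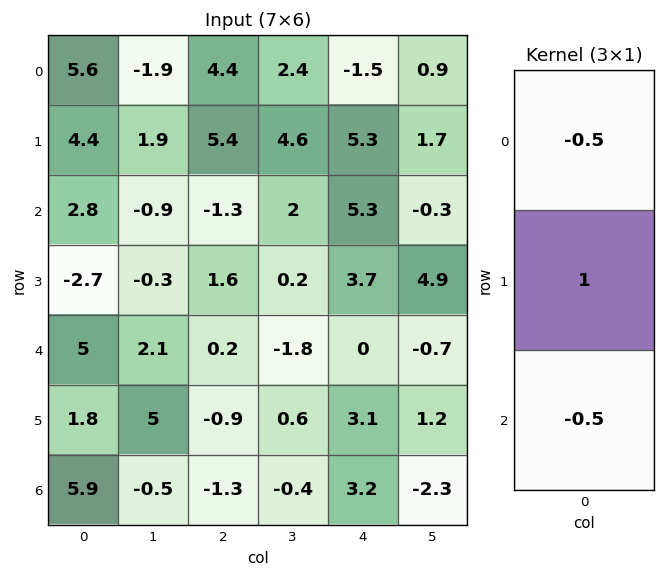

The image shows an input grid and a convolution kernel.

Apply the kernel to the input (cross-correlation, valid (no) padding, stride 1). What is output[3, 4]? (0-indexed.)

The receptive field on the input at this output position is [3.7 / 0 / 3.1]. Elementwise product with the kernel and sum: 3.7·-0.5 + 0·1 + 3.1·-0.5.

-3.4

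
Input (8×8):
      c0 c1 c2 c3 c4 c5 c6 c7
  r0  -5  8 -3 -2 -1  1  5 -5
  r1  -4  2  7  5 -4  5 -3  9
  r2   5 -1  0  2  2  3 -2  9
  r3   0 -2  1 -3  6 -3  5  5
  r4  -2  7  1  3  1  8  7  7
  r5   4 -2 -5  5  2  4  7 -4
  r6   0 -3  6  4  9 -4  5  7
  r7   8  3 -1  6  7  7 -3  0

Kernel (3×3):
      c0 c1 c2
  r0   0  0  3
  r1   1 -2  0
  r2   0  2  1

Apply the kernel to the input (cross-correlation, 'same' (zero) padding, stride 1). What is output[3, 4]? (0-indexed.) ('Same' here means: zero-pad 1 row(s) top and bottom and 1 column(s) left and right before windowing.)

4

The receptive field on the zero-padded input at this output position is [2 2 3 / -3 6 -3 / 3 1 8]. Elementwise product with the kernel and sum: 3·3 + -3·1 + 6·-2 + 1·2 + 8·1.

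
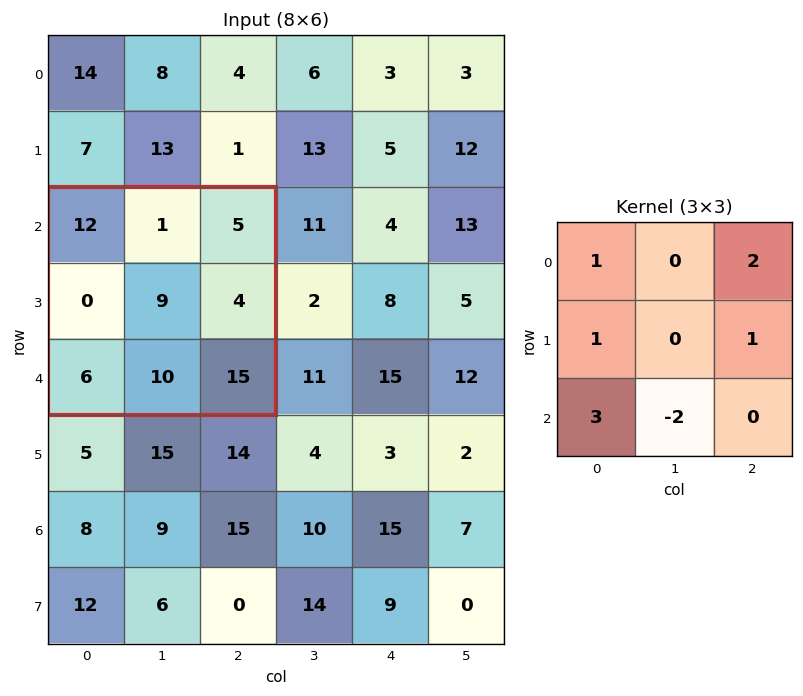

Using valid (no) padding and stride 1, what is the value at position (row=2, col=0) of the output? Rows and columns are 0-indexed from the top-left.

The receptive field on the input at this output position is [12 1 5 / 0 9 4 / 6 10 15]. Elementwise product with the kernel and sum: 12·1 + 5·2 + 0·1 + 4·1 + 6·3 + 10·-2.

24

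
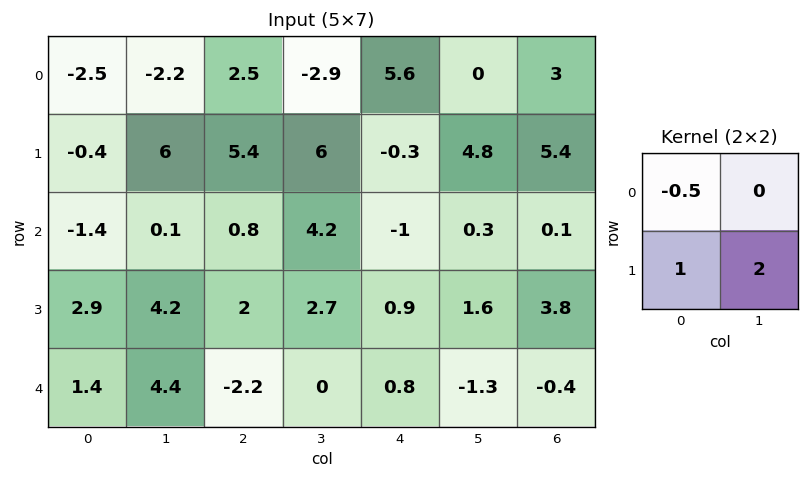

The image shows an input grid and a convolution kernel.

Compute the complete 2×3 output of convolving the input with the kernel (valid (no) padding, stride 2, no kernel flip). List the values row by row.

12.85 16.15 6.5
12 7 4.6

Output[0,0]: The receptive field on the input at this output position is [-2.5 -2.2 / -0.4 6]. Elementwise product with the kernel and sum: -2.5·-0.5 + -0.4·1 + 6·2.
Output[0,1]: The receptive field on the input at this output position is [2.5 -2.9 / 5.4 6]. Elementwise product with the kernel and sum: 2.5·-0.5 + 5.4·1 + 6·2.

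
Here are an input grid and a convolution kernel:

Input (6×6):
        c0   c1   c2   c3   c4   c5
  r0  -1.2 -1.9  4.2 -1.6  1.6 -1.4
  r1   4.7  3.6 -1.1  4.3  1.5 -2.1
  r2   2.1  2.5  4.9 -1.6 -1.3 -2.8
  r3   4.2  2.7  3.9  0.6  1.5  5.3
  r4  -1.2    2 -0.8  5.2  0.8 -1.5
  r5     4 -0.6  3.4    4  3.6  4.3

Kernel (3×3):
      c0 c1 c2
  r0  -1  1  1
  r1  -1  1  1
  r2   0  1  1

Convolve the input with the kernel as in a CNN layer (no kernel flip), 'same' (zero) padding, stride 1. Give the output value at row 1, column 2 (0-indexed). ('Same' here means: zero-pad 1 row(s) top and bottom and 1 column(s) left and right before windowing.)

7.4

The receptive field on the zero-padded input at this output position is [-1.9 4.2 -1.6 / 3.6 -1.1 4.3 / 2.5 4.9 -1.6]. Elementwise product with the kernel and sum: -1.9·-1 + 4.2·1 + -1.6·1 + 3.6·-1 + -1.1·1 + 4.3·1 + 4.9·1 + -1.6·1.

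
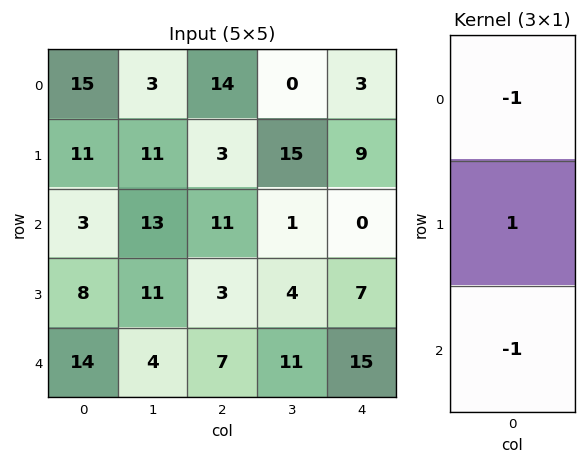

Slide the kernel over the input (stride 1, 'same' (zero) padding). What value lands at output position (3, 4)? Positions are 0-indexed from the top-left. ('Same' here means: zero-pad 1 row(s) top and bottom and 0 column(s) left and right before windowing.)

The receptive field on the zero-padded input at this output position is [0 / 7 / 15]. Elementwise product with the kernel and sum: 0·-1 + 7·1 + 15·-1.

-8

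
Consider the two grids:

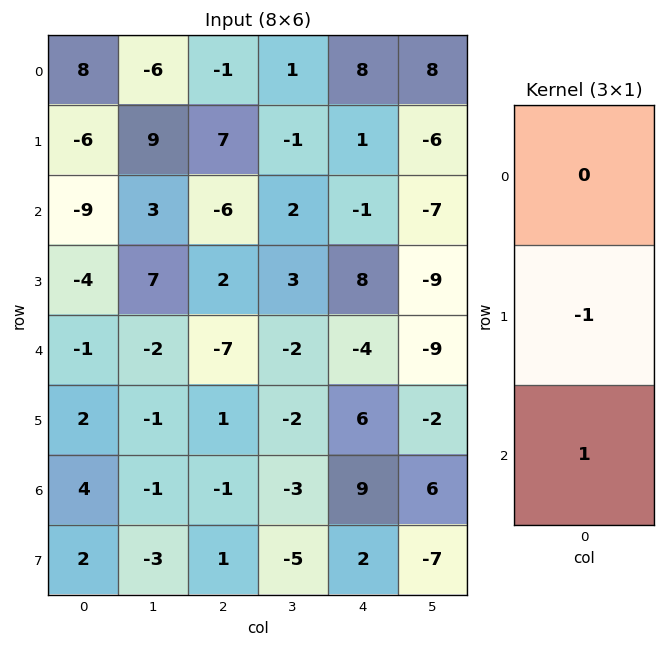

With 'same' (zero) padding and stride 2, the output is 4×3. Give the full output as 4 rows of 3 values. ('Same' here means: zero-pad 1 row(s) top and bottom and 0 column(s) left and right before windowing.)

Output[0,0]: The receptive field on the zero-padded input at this output position is [0 / 8 / -6]. Elementwise product with the kernel and sum: 8·-1 + -6·1.
Output[0,1]: The receptive field on the zero-padded input at this output position is [0 / -1 / 7]. Elementwise product with the kernel and sum: -1·-1 + 7·1.

-14 8 -7
5 8 9
3 8 10
-2 2 -7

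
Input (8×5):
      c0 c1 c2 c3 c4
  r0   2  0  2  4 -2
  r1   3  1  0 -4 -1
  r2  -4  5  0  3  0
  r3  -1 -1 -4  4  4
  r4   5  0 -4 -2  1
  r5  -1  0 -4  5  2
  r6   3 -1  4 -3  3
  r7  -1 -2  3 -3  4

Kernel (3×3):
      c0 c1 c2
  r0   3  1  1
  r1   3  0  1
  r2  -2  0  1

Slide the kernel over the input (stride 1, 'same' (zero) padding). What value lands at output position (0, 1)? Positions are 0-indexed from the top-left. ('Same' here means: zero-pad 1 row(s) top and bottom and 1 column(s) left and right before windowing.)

The receptive field on the zero-padded input at this output position is [0 0 0 / 2 0 2 / 3 1 0]. Elementwise product with the kernel and sum: 0·3 + 0·1 + 0·1 + 2·3 + 2·1 + 3·-2 + 0·1.

2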